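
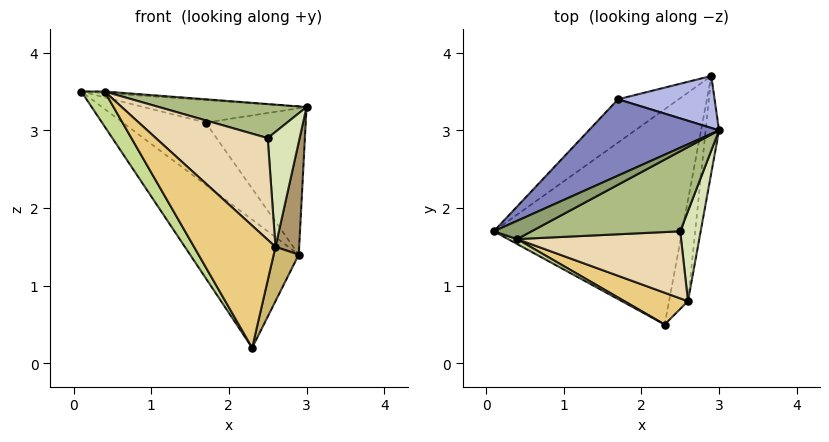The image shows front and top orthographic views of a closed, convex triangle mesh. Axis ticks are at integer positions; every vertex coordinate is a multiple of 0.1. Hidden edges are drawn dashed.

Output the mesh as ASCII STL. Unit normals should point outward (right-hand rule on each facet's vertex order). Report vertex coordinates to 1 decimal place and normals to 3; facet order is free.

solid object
 facet normal -0.711 0.360 -0.605
  outer loop
   vertex 2.9 3.7 1.4
   vertex 2.3 0.5 0.2
   vertex 0.1 1.7 3.5
  endloop
 endfacet
 facet normal -0.060 0.282 0.957
  outer loop
   vertex 1.7 3.4 3.1
   vertex 0.1 1.7 3.5
   vertex 3.0 3.0 3.3
  endloop
 endfacet
 facet normal -0.712 0.576 -0.401
  outer loop
   vertex 1.7 3.4 3.1
   vertex 2.9 3.7 1.4
   vertex 0.1 1.7 3.5
  endloop
 endfacet
 facet normal 0.232 0.917 0.326
  outer loop
   vertex 1.7 3.4 3.1
   vertex 3.0 3.0 3.3
   vertex 2.9 3.7 1.4
  endloop
 endfacet
 facet normal 0.029 0.088 0.996
  outer loop
   vertex 0.4 1.6 3.5
   vertex 3.0 3.0 3.3
   vertex 0.1 1.7 3.5
  endloop
 endfacet
 facet normal 0.271 -0.377 0.886
  outer loop
   vertex 0.4 1.6 3.5
   vertex 2.5 1.7 2.9
   vertex 3.0 3.0 3.3
  endloop
 endfacet
 facet normal -0.313 -0.940 0.133
  outer loop
   vertex 0.4 1.6 3.5
   vertex 0.1 1.7 3.5
   vertex 2.3 0.5 0.2
  endloop
 endfacet
 facet normal 0.841 -0.426 0.334
  outer loop
   vertex 2.6 0.8 1.5
   vertex 3.0 3.0 3.3
   vertex 2.5 1.7 2.9
  endloop
 endfacet
 facet normal 0.990 -0.106 -0.091
  outer loop
   vertex 2.6 0.8 1.5
   vertex 2.9 3.7 1.4
   vertex 3.0 3.0 3.3
  endloop
 endfacet
 facet normal 0.974 -0.108 -0.200
  outer loop
   vertex 2.6 0.8 1.5
   vertex 2.3 0.5 0.2
   vertex 2.9 3.7 1.4
  endloop
 endfacet
 facet normal -0.122 -0.961 0.250
  outer loop
   vertex 2.6 0.8 1.5
   vertex 0.4 1.6 3.5
   vertex 2.3 0.5 0.2
  endloop
 endfacet
 facet normal 0.193 -0.819 0.540
  outer loop
   vertex 2.6 0.8 1.5
   vertex 2.5 1.7 2.9
   vertex 0.4 1.6 3.5
  endloop
 endfacet
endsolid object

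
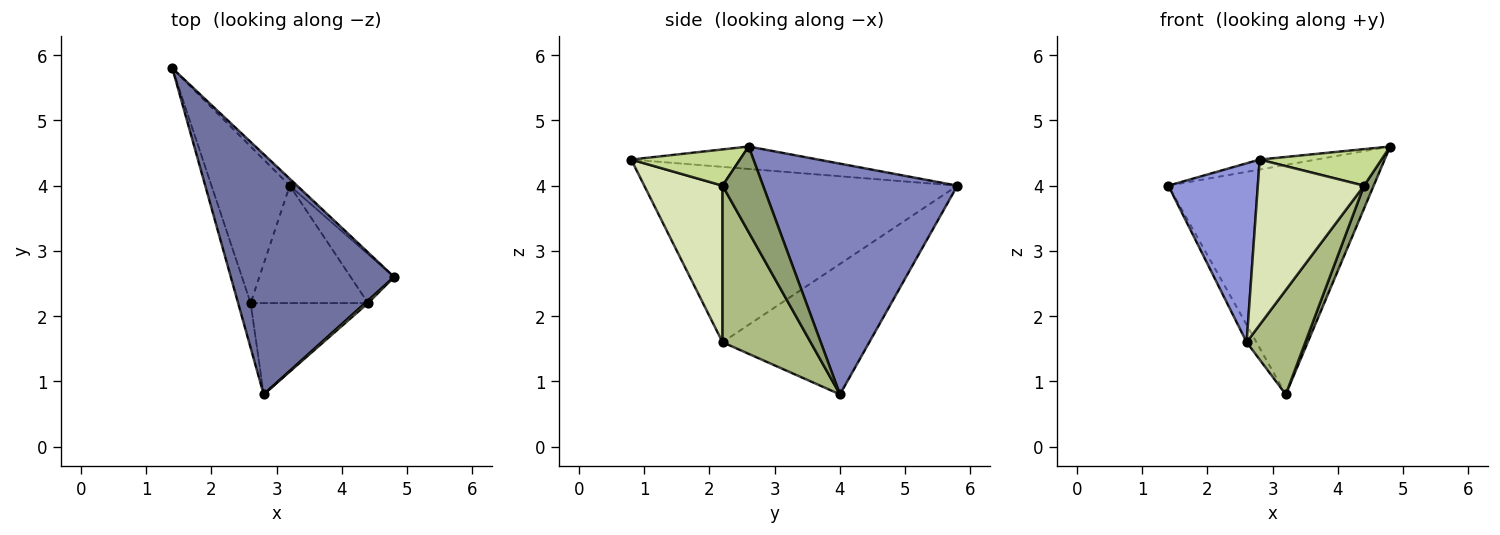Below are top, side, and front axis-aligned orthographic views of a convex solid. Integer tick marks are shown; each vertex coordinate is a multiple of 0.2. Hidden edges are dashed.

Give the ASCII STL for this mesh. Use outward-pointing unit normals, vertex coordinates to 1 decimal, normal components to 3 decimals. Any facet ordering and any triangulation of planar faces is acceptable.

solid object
 facet normal -0.136 0.041 0.990
  outer loop
   vertex 2.8 0.8 4.4
   vertex 4.8 2.6 4.6
   vertex 1.4 5.8 4.0
  endloop
 endfacet
 facet normal 0.687 0.726 -0.022
  outer loop
   vertex 3.2 4.0 0.8
   vertex 1.4 5.8 4.0
   vertex 4.8 2.6 4.6
  endloop
 endfacet
 facet normal -0.959 -0.274 -0.069
  outer loop
   vertex 2.6 2.2 1.6
   vertex 2.8 0.8 4.4
   vertex 1.4 5.8 4.0
  endloop
 endfacet
 facet normal -0.856 0.057 -0.514
  outer loop
   vertex 2.6 2.2 1.6
   vertex 1.4 5.8 4.0
   vertex 3.2 4.0 0.8
  endloop
 endfacet
 facet normal 0.872 -0.207 -0.443
  outer loop
   vertex 4.4 2.2 4.0
   vertex 3.2 4.0 0.8
   vertex 4.8 2.6 4.6
  endloop
 endfacet
 facet normal 0.706 -0.471 -0.529
  outer loop
   vertex 4.4 2.2 4.0
   vertex 2.6 2.2 1.6
   vertex 3.2 4.0 0.8
  endloop
 endfacet
 facet normal 0.665 -0.745 0.053
  outer loop
   vertex 4.4 2.2 4.0
   vertex 4.8 2.6 4.6
   vertex 2.8 0.8 4.4
  endloop
 endfacet
 facet normal 0.542 -0.736 -0.406
  outer loop
   vertex 4.4 2.2 4.0
   vertex 2.8 0.8 4.4
   vertex 2.6 2.2 1.6
  endloop
 endfacet
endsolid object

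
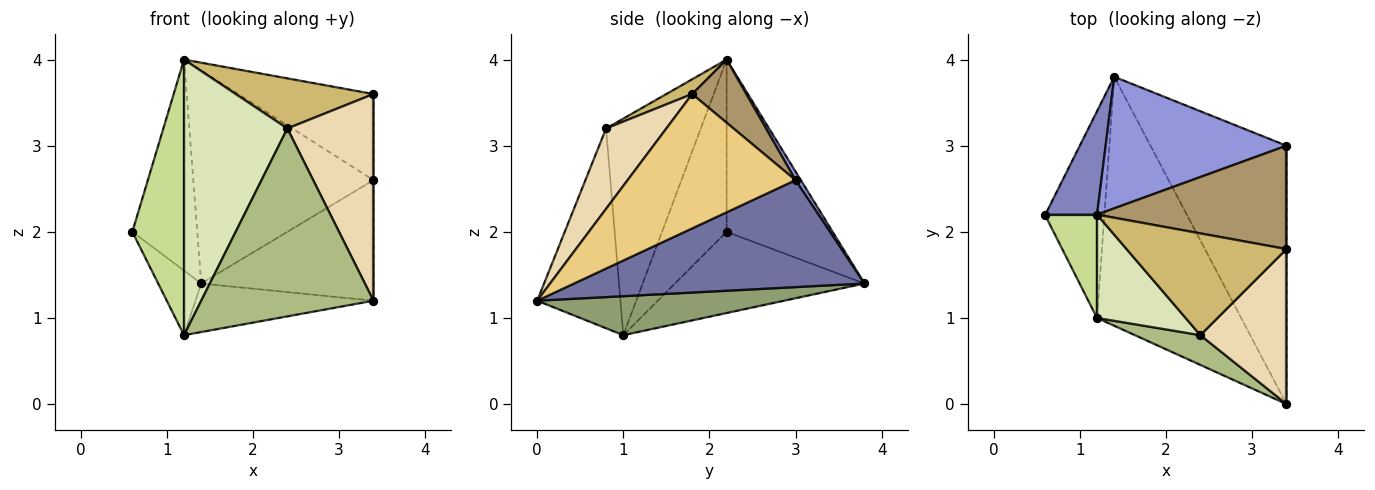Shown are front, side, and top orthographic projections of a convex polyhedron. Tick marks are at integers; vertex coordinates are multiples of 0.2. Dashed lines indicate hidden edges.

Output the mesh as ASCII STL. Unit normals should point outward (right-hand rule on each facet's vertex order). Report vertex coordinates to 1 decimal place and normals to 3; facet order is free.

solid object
 facet normal 0.580 0.344 -0.738
  outer loop
   vertex 1.4 3.8 1.4
   vertex 3.4 3.0 2.6
   vertex 3.4 0.0 1.2
  endloop
 endfacet
 facet normal -0.826 0.506 0.248
  outer loop
   vertex 1.4 3.8 1.4
   vertex 0.6 2.2 2.0
   vertex 1.2 2.2 4.0
  endloop
 endfacet
 facet normal 0.025 0.851 0.525
  outer loop
   vertex 1.4 3.8 1.4
   vertex 1.2 2.2 4.0
   vertex 3.4 3.0 2.6
  endloop
 endfacet
 facet normal -0.795 0.181 -0.578
  outer loop
   vertex 1.2 1.0 0.8
   vertex 0.6 2.2 2.0
   vertex 1.4 3.8 1.4
  endloop
 endfacet
 facet normal 0.257 0.185 -0.949
  outer loop
   vertex 1.2 1.0 0.8
   vertex 1.4 3.8 1.4
   vertex 3.4 0.0 1.2
  endloop
 endfacet
 facet normal -0.431 -0.891 0.141
  outer loop
   vertex 1.2 1.0 0.8
   vertex 3.4 0.0 1.2
   vertex 2.4 0.8 3.2
  endloop
 endfacet
 facet normal -0.760 -0.608 0.228
  outer loop
   vertex 1.2 1.0 0.8
   vertex 1.2 2.2 4.0
   vertex 0.6 2.2 2.0
  endloop
 endfacet
 facet normal -0.651 -0.711 0.266
  outer loop
   vertex 1.2 1.0 0.8
   vertex 2.4 0.8 3.2
   vertex 1.2 2.2 4.0
  endloop
 endfacet
 facet normal 0.248 0.620 0.744
  outer loop
   vertex 3.4 1.8 3.6
   vertex 3.4 3.0 2.6
   vertex 1.2 2.2 4.0
  endloop
 endfacet
 facet normal 0.083 -0.440 0.894
  outer loop
   vertex 3.4 1.8 3.6
   vertex 1.2 2.2 4.0
   vertex 2.4 0.8 3.2
  endloop
 endfacet
 facet normal 1.000 0.000 0.000
  outer loop
   vertex 3.4 1.8 3.6
   vertex 3.4 0.0 1.2
   vertex 3.4 3.0 2.6
  endloop
 endfacet
 facet normal 0.489 -0.698 0.524
  outer loop
   vertex 3.4 1.8 3.6
   vertex 2.4 0.8 3.2
   vertex 3.4 0.0 1.2
  endloop
 endfacet
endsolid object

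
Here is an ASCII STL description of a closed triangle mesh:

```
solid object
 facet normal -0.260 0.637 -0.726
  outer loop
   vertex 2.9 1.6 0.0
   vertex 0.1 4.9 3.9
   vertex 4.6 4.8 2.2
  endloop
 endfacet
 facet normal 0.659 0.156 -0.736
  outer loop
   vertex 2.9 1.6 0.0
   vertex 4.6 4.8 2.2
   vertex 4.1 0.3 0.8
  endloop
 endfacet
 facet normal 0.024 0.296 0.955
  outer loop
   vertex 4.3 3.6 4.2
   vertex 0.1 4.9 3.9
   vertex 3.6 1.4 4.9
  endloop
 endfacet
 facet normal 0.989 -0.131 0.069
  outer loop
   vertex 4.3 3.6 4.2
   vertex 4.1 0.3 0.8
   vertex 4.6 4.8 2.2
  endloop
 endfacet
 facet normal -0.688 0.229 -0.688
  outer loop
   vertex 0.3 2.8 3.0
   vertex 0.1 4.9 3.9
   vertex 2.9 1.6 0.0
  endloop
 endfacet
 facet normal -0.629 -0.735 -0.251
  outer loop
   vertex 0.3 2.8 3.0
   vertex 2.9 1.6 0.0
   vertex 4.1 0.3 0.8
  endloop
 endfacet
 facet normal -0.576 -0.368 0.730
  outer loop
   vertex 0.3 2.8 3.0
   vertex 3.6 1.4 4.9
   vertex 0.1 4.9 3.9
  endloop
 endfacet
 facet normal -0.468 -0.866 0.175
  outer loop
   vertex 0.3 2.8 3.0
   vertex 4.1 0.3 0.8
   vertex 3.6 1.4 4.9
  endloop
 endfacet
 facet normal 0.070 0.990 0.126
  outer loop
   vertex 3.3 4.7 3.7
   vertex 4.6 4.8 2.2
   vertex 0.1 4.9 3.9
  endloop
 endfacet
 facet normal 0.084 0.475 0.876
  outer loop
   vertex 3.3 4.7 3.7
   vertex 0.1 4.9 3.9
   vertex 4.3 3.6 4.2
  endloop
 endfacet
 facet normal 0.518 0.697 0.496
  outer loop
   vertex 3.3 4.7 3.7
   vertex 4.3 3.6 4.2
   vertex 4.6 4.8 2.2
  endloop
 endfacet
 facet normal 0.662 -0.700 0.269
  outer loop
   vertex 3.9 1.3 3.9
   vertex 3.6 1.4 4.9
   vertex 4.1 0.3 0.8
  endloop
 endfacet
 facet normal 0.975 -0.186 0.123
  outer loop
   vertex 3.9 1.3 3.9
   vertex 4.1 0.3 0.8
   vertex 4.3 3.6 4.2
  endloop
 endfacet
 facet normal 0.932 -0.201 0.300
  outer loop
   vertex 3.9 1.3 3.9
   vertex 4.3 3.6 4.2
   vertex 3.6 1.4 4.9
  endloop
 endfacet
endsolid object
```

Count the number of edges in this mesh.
21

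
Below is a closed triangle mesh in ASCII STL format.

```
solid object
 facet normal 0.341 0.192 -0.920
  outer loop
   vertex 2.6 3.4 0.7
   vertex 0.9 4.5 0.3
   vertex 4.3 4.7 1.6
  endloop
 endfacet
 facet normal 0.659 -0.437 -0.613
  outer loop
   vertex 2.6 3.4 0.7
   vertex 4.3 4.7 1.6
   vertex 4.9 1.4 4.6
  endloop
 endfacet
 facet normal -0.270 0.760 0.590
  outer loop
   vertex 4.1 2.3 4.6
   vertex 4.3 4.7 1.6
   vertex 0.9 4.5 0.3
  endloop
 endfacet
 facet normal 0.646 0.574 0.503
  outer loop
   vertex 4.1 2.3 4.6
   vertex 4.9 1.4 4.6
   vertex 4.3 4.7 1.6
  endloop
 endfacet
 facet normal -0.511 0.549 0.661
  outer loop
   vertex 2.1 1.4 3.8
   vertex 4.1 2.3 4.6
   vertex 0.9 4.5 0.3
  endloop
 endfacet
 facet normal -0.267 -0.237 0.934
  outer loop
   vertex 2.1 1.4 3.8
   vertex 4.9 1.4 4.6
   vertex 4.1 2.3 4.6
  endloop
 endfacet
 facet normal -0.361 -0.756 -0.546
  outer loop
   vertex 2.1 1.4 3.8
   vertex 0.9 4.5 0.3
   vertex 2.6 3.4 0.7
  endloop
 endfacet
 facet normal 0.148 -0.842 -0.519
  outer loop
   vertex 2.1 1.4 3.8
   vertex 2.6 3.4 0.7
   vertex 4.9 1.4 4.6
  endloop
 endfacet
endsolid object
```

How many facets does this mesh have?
8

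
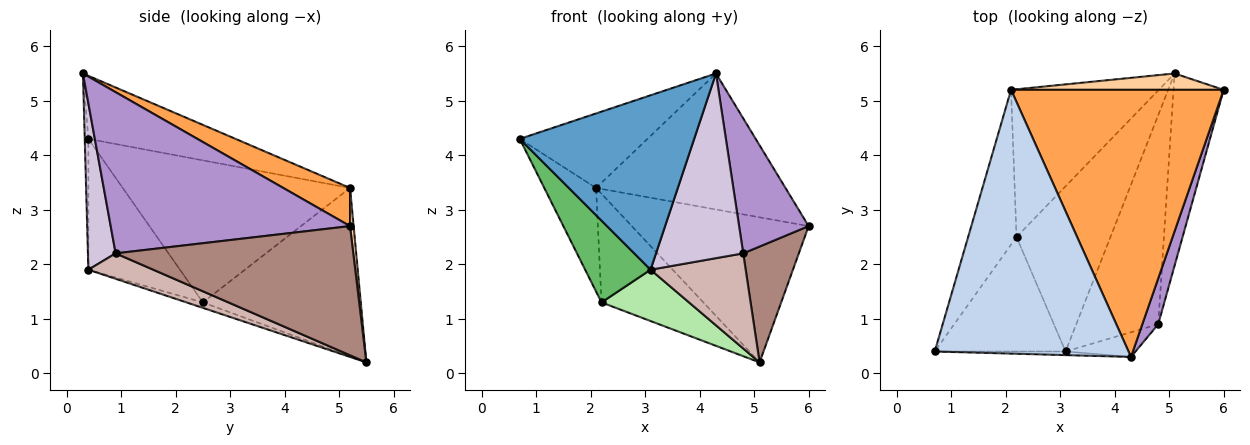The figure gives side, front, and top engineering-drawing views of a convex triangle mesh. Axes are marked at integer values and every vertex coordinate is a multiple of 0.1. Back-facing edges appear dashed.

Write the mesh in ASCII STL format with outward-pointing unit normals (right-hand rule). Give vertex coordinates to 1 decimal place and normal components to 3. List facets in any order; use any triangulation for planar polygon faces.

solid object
 facet normal -0.021 -1.000 -0.021
  outer loop
   vertex 3.1 0.4 1.9
   vertex 4.3 0.3 5.5
   vertex 0.7 0.4 4.3
  endloop
 endfacet
 facet normal -0.299 0.259 0.918
  outer loop
   vertex 2.1 5.2 3.4
   vertex 0.7 0.4 4.3
   vertex 4.3 0.3 5.5
  endloop
 endfacet
 facet normal 0.158 0.448 0.880
  outer loop
   vertex 2.1 5.2 3.4
   vertex 4.3 0.3 5.5
   vertex 6.0 5.2 2.7
  endloop
 endfacet
 facet normal 0.020 0.994 0.112
  outer loop
   vertex 2.1 5.2 3.4
   vertex 6.0 5.2 2.7
   vertex 5.1 5.5 0.2
  endloop
 endfacet
 facet normal -0.631 -0.451 -0.631
  outer loop
   vertex 2.2 2.5 1.3
   vertex 3.1 0.4 1.9
   vertex 0.7 0.4 4.3
  endloop
 endfacet
 facet normal -0.055 -0.296 -0.954
  outer loop
   vertex 2.2 2.5 1.3
   vertex 5.1 5.5 0.2
   vertex 3.1 0.4 1.9
  endloop
 endfacet
 facet normal -0.925 0.211 -0.315
  outer loop
   vertex 2.2 2.5 1.3
   vertex 0.7 0.4 4.3
   vertex 2.1 5.2 3.4
  endloop
 endfacet
 facet normal -0.676 0.436 -0.593
  outer loop
   vertex 2.2 2.5 1.3
   vertex 2.1 5.2 3.4
   vertex 5.1 5.5 0.2
  endloop
 endfacet
 facet normal 0.956 -0.278 0.094
  outer loop
   vertex 4.8 0.9 2.2
   vertex 6.0 5.2 2.7
   vertex 4.3 0.3 5.5
  endloop
 endfacet
 facet normal 0.300 -0.945 -0.126
  outer loop
   vertex 4.8 0.9 2.2
   vertex 4.3 0.3 5.5
   vertex 3.1 0.4 1.9
  endloop
 endfacet
 facet normal 0.911 -0.213 -0.353
  outer loop
   vertex 4.8 0.9 2.2
   vertex 5.1 5.5 0.2
   vertex 6.0 5.2 2.7
  endloop
 endfacet
 facet normal 0.272 -0.399 -0.876
  outer loop
   vertex 4.8 0.9 2.2
   vertex 3.1 0.4 1.9
   vertex 5.1 5.5 0.2
  endloop
 endfacet
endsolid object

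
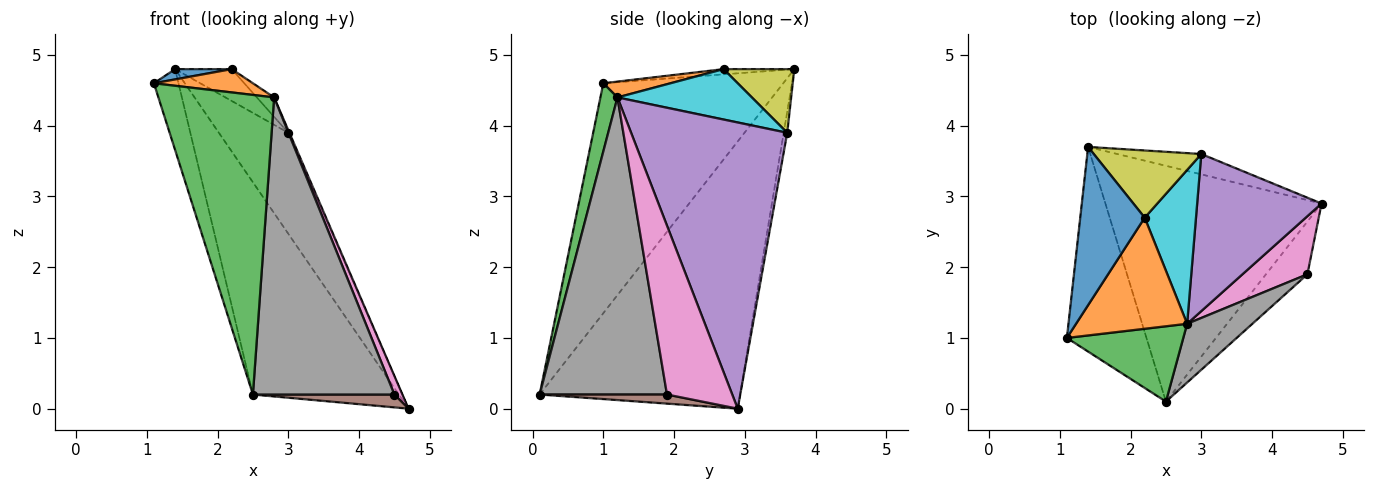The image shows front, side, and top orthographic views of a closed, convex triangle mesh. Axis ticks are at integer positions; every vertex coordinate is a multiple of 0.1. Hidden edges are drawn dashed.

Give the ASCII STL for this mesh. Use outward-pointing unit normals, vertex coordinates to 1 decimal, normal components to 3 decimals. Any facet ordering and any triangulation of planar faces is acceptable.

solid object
 facet normal -0.937 0.128 -0.324
  outer loop
   vertex 2.5 0.1 0.2
   vertex 1.1 1.0 4.6
   vertex 1.4 3.7 4.8
  endloop
 endfacet
 facet normal -0.677 0.493 -0.547
  outer loop
   vertex 2.5 0.1 0.2
   vertex 1.4 3.7 4.8
   vertex 4.7 2.9 0.0
  endloop
 endfacet
 facet normal 0.141 -0.960 0.241
  outer loop
   vertex 2.8 1.2 4.4
   vertex 1.1 1.0 4.6
   vertex 2.5 0.1 0.2
  endloop
 endfacet
 facet normal -0.050 0.979 -0.197
  outer loop
   vertex 3.0 3.6 3.9
   vertex 4.7 2.9 0.0
   vertex 1.4 3.7 4.8
  endloop
 endfacet
 facet normal 0.917 0.007 0.399
  outer loop
   vertex 3.0 3.6 3.9
   vertex 2.8 1.2 4.4
   vertex 4.7 2.9 0.0
  endloop
 endfacet
 facet normal 0.209 -0.232 -0.950
  outer loop
   vertex 4.5 1.9 0.2
   vertex 2.5 0.1 0.2
   vertex 4.7 2.9 0.0
  endloop
 endfacet
 facet normal 0.927 -0.114 0.356
  outer loop
   vertex 4.5 1.9 0.2
   vertex 4.7 2.9 0.0
   vertex 2.8 1.2 4.4
  endloop
 endfacet
 facet normal 0.662 -0.735 0.145
  outer loop
   vertex 4.5 1.9 0.2
   vertex 2.8 1.2 4.4
   vertex 2.5 0.1 0.2
  endloop
 endfacet
 facet normal 0.472 0.377 0.797
  outer loop
   vertex 2.2 2.7 4.8
   vertex 3.0 3.6 3.9
   vertex 1.4 3.7 4.8
  endloop
 endfacet
 facet normal 0.698 0.090 0.710
  outer loop
   vertex 2.2 2.7 4.8
   vertex 2.8 1.2 4.4
   vertex 3.0 3.6 3.9
  endloop
 endfacet
 facet normal -0.081 -0.065 0.995
  outer loop
   vertex 2.2 2.7 4.8
   vertex 1.4 3.7 4.8
   vertex 1.1 1.0 4.6
  endloop
 endfacet
 facet normal 0.138 -0.203 0.969
  outer loop
   vertex 2.2 2.7 4.8
   vertex 1.1 1.0 4.6
   vertex 2.8 1.2 4.4
  endloop
 endfacet
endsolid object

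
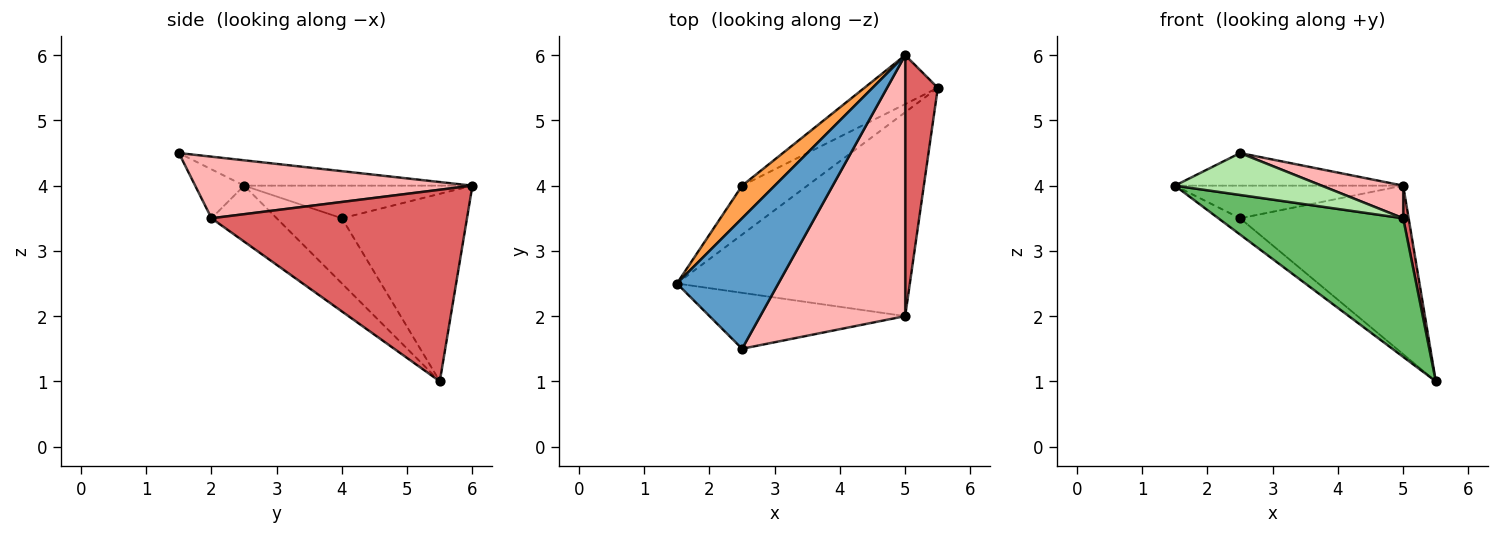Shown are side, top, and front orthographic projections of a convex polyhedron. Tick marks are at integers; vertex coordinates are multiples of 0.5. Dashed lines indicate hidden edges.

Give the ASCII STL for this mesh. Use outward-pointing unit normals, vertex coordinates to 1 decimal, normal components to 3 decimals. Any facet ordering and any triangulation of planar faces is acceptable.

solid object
 facet normal -0.236 0.236 0.943
  outer loop
   vertex 5.0 6.0 4.0
   vertex 1.5 2.5 4.0
   vertex 2.5 1.5 4.5
  endloop
 endfacet
 facet normal -0.688 0.229 -0.688
  outer loop
   vertex 2.5 4.0 3.5
   vertex 5.5 5.5 1.0
   vertex 1.5 2.5 4.0
  endloop
 endfacet
 facet normal -0.577 0.577 0.577
  outer loop
   vertex 2.5 4.0 3.5
   vertex 1.5 2.5 4.0
   vertex 5.0 6.0 4.0
  endloop
 endfacet
 facet normal -0.580 0.782 -0.227
  outer loop
   vertex 2.5 4.0 3.5
   vertex 5.0 6.0 4.0
   vertex 5.5 5.5 1.0
  endloop
 endfacet
 facet normal -0.195 -0.552 -0.811
  outer loop
   vertex 5.0 2.0 3.5
   vertex 1.5 2.5 4.0
   vertex 5.5 5.5 1.0
  endloop
 endfacet
 facet normal -0.196 -0.588 -0.784
  outer loop
   vertex 5.0 2.0 3.5
   vertex 2.5 1.5 4.5
   vertex 1.5 2.5 4.0
  endloop
 endfacet
 facet normal 0.986 -0.021 0.168
  outer loop
   vertex 5.0 2.0 3.5
   vertex 5.5 5.5 1.0
   vertex 5.0 6.0 4.0
  endloop
 endfacet
 facet normal 0.389 -0.114 0.914
  outer loop
   vertex 5.0 2.0 3.5
   vertex 5.0 6.0 4.0
   vertex 2.5 1.5 4.5
  endloop
 endfacet
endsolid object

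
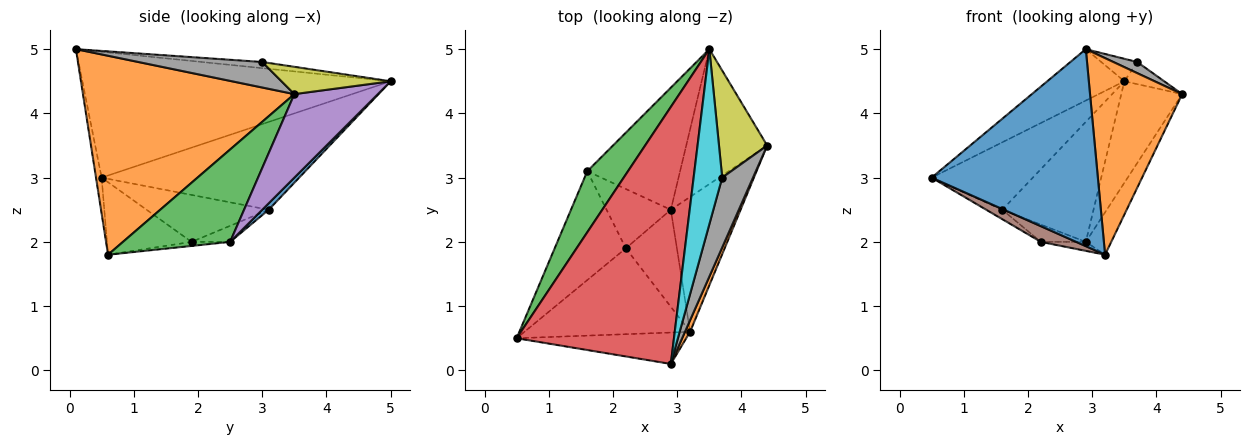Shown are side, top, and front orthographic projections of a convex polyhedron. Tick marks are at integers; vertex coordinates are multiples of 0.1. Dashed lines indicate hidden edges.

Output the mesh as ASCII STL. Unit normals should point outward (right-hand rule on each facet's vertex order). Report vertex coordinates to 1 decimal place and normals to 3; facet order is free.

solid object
 facet normal -0.033 -0.987 -0.157
  outer loop
   vertex 3.2 0.6 1.8
   vertex 2.9 0.1 5.0
   vertex 0.5 0.5 3.0
  endloop
 endfacet
 facet normal 0.916 -0.399 0.023
  outer loop
   vertex 3.2 0.6 1.8
   vertex 4.4 3.5 4.3
   vertex 2.9 0.1 5.0
  endloop
 endfacet
 facet normal 0.784 0.186 -0.592
  outer loop
   vertex 2.9 2.5 2.0
   vertex 4.4 3.5 4.3
   vertex 3.2 0.6 1.8
  endloop
 endfacet
 facet normal -0.617 0.154 0.772
  outer loop
   vertex 3.5 5.0 4.5
   vertex 0.5 0.5 3.0
   vertex 2.9 0.1 5.0
  endloop
 endfacet
 facet normal 0.636 0.464 -0.617
  outer loop
   vertex 3.5 5.0 4.5
   vertex 4.4 3.5 4.3
   vertex 2.9 2.5 2.0
  endloop
 endfacet
 facet normal -0.395 -0.165 -0.904
  outer loop
   vertex 2.2 1.9 2.0
   vertex 3.2 0.6 1.8
   vertex 0.5 0.5 3.0
  endloop
 endfacet
 facet normal -0.079 0.092 -0.993
  outer loop
   vertex 2.2 1.9 2.0
   vertex 2.9 2.5 2.0
   vertex 3.2 0.6 1.8
  endloop
 endfacet
 facet normal 0.633 -0.122 0.764
  outer loop
   vertex 3.7 3.0 4.8
   vertex 2.9 0.1 5.0
   vertex 4.4 3.5 4.3
  endloop
 endfacet
 facet normal 0.485 0.177 0.856
  outer loop
   vertex 3.7 3.0 4.8
   vertex 4.4 3.5 4.3
   vertex 3.5 5.0 4.5
  endloop
 endfacet
 facet normal -0.209 0.125 0.970
  outer loop
   vertex 3.7 3.0 4.8
   vertex 3.5 5.0 4.5
   vertex 2.9 0.1 5.0
  endloop
 endfacet
 facet normal 0.049 0.700 -0.712
  outer loop
   vertex 1.6 3.1 2.5
   vertex 3.5 5.0 4.5
   vertex 2.9 2.5 2.0
  endloop
 endfacet
 facet normal -0.233 0.272 -0.933
  outer loop
   vertex 1.6 3.1 2.5
   vertex 2.9 2.5 2.0
   vertex 2.2 1.9 2.0
  endloop
 endfacet
 facet normal -0.823 0.421 0.381
  outer loop
   vertex 1.6 3.1 2.5
   vertex 0.5 0.5 3.0
   vertex 3.5 5.0 4.5
  endloop
 endfacet
 facet normal -0.549 0.072 -0.833
  outer loop
   vertex 1.6 3.1 2.5
   vertex 2.2 1.9 2.0
   vertex 0.5 0.5 3.0
  endloop
 endfacet
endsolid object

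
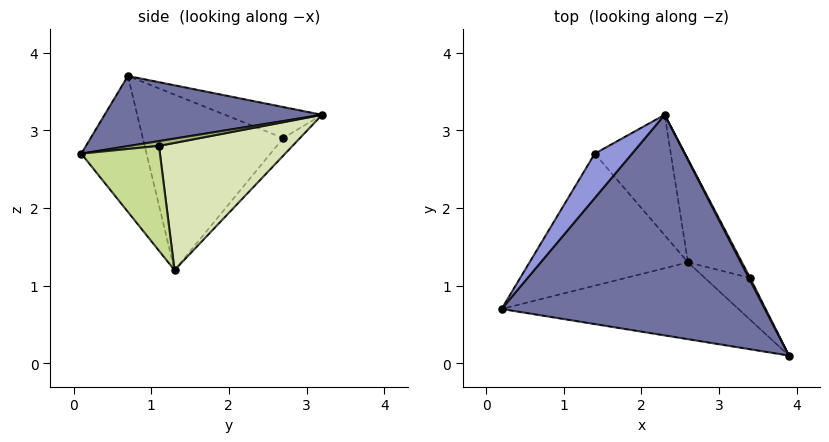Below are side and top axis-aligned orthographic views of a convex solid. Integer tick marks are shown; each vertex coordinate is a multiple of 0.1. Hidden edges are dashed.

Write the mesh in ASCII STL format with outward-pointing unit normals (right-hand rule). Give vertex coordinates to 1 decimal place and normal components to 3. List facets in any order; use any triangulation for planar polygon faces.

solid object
 facet normal 0.257 -0.023 0.966
  outer loop
   vertex 2.3 3.2 3.2
   vertex 0.2 0.7 3.7
   vertex 3.9 0.1 2.7
  endloop
 endfacet
 facet normal -0.261 -0.851 -0.455
  outer loop
   vertex 2.6 1.3 1.2
   vertex 3.9 0.1 2.7
   vertex 0.2 0.7 3.7
  endloop
 endfacet
 facet normal -0.527 0.569 0.632
  outer loop
   vertex 1.4 2.7 2.9
   vertex 0.2 0.7 3.7
   vertex 2.3 3.2 3.2
  endloop
 endfacet
 facet normal -0.731 0.175 -0.660
  outer loop
   vertex 1.4 2.7 2.9
   vertex 2.6 1.3 1.2
   vertex 0.2 0.7 3.7
  endloop
 endfacet
 facet normal -0.160 0.704 -0.692
  outer loop
   vertex 1.4 2.7 2.9
   vertex 2.3 3.2 3.2
   vertex 2.6 1.3 1.2
  endloop
 endfacet
 facet normal 0.879 0.416 0.231
  outer loop
   vertex 3.4 1.1 2.8
   vertex 2.3 3.2 3.2
   vertex 3.9 0.1 2.7
  endloop
 endfacet
 facet normal 0.821 0.446 -0.355
  outer loop
   vertex 3.4 1.1 2.8
   vertex 3.9 0.1 2.7
   vertex 2.6 1.3 1.2
  endloop
 endfacet
 facet normal 0.804 0.486 -0.341
  outer loop
   vertex 3.4 1.1 2.8
   vertex 2.6 1.3 1.2
   vertex 2.3 3.2 3.2
  endloop
 endfacet
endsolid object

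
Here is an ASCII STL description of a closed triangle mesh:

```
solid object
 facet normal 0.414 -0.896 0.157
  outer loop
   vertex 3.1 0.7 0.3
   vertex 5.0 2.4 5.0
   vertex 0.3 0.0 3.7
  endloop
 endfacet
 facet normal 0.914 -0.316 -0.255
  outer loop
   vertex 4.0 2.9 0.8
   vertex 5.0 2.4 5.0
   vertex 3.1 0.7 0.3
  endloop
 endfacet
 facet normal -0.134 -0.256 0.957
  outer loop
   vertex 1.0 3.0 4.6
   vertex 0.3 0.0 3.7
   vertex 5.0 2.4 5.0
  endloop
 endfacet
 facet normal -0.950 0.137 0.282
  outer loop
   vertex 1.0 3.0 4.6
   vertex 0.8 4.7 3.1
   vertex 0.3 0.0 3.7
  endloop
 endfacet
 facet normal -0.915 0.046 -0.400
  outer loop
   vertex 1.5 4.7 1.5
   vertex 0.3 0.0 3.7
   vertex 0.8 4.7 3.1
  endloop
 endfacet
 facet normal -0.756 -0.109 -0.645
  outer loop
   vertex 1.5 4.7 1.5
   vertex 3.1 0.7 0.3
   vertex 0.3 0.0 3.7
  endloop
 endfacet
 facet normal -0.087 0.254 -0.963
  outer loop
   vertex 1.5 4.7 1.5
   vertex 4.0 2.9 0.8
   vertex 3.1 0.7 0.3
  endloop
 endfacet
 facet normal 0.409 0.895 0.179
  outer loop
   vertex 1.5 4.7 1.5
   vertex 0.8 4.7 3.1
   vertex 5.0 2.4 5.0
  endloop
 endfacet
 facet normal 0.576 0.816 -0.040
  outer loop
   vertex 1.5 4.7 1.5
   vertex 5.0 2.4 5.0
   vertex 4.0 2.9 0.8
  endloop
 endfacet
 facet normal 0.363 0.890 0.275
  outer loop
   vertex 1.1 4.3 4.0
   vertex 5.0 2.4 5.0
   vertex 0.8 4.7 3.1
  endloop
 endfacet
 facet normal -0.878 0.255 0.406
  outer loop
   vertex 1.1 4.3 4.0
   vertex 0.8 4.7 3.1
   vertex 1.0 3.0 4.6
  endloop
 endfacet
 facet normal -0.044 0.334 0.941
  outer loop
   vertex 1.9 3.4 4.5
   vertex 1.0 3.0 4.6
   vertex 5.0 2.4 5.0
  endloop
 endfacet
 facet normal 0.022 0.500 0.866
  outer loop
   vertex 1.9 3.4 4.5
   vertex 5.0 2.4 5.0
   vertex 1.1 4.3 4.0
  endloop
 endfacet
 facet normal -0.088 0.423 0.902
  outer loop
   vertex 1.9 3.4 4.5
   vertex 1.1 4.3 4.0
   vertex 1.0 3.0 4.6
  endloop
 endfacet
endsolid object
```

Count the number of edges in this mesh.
21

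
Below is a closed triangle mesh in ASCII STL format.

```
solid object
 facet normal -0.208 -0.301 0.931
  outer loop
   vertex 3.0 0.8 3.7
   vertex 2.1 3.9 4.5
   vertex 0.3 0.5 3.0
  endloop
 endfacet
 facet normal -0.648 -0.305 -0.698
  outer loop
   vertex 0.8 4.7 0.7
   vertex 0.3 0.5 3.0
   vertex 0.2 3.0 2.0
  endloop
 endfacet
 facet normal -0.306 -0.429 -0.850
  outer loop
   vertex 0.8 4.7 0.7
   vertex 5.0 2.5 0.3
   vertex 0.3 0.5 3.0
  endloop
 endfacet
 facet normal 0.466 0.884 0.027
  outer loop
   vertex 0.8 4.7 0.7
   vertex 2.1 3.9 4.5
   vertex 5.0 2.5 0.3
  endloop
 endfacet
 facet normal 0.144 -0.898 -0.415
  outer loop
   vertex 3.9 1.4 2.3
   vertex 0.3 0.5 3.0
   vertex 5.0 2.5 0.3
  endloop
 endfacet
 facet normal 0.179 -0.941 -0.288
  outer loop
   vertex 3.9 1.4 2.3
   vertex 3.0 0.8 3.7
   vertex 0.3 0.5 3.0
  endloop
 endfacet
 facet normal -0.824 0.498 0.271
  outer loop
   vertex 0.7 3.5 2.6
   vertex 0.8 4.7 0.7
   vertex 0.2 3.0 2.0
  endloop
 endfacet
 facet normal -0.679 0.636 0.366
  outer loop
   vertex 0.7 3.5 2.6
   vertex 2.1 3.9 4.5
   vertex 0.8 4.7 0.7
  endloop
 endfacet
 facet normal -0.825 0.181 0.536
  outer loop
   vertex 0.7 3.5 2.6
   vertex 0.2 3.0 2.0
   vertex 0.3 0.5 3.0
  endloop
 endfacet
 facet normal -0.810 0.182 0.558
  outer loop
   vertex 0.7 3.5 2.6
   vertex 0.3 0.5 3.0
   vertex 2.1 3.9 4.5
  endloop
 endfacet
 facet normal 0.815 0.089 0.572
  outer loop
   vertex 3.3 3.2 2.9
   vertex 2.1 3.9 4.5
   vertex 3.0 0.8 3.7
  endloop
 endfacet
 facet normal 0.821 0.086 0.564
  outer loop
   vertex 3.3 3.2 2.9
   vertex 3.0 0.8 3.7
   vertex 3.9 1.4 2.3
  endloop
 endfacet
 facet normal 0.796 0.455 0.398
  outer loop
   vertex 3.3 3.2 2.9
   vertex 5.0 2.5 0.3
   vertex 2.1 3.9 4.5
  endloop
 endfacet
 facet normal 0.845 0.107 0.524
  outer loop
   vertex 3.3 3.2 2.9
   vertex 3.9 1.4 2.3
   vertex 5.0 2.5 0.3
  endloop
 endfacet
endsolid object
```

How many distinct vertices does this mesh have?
9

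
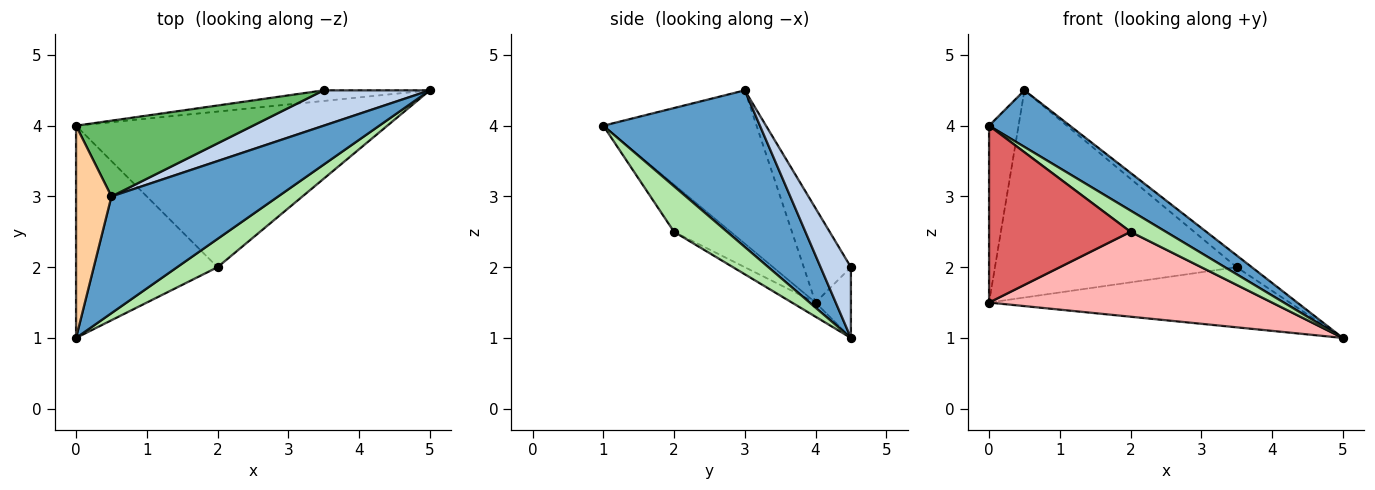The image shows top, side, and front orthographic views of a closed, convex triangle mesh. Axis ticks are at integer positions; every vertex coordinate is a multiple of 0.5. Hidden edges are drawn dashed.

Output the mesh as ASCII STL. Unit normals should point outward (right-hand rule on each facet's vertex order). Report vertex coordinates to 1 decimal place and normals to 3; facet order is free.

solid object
 facet normal 0.646 -0.333 0.687
  outer loop
   vertex 0.5 3.0 4.5
   vertex 0.0 1.0 4.0
   vertex 5.0 4.5 1.0
  endloop
 endfacet
 facet normal 0.535 0.267 0.802
  outer loop
   vertex 3.5 4.5 2.0
   vertex 0.5 3.0 4.5
   vertex 5.0 4.5 1.0
  endloop
 endfacet
 facet normal -0.115 0.978 -0.173
  outer loop
   vertex 0.0 4.0 1.5
   vertex 3.5 4.5 2.0
   vertex 5.0 4.5 1.0
  endloop
 endfacet
 facet normal -0.958 0.184 0.221
  outer loop
   vertex 0.0 4.0 1.5
   vertex 0.0 1.0 4.0
   vertex 0.5 3.0 4.5
  endloop
 endfacet
 facet normal -0.180 0.924 0.338
  outer loop
   vertex 0.0 4.0 1.5
   vertex 0.5 3.0 4.5
   vertex 3.5 4.5 2.0
  endloop
 endfacet
 facet normal 0.669 -0.446 0.595
  outer loop
   vertex 2.0 2.0 2.5
   vertex 5.0 4.5 1.0
   vertex 0.0 1.0 4.0
  endloop
 endfacet
 facet normal -0.248 -0.620 -0.744
  outer loop
   vertex 2.0 2.0 2.5
   vertex 0.0 1.0 4.0
   vertex 0.0 4.0 1.5
  endloop
 endfacet
 facet normal -0.040 -0.478 -0.877
  outer loop
   vertex 2.0 2.0 2.5
   vertex 0.0 4.0 1.5
   vertex 5.0 4.5 1.0
  endloop
 endfacet
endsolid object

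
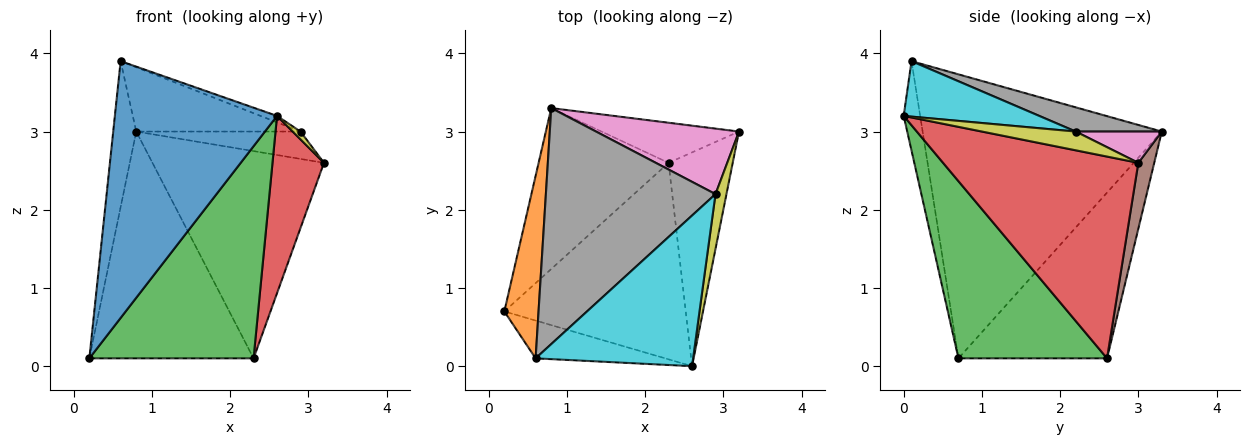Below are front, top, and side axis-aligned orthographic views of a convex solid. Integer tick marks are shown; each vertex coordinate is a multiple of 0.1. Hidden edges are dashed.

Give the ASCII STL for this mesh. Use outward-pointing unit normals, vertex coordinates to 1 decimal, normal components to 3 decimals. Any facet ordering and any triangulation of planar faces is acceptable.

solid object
 facet normal -0.100 -0.984 -0.145
  outer loop
   vertex 0.6 0.1 3.9
   vertex 0.2 0.7 0.1
   vertex 2.6 0.0 3.2
  endloop
 endfacet
 facet normal -0.988 0.095 0.119
  outer loop
   vertex 0.6 0.1 3.9
   vertex 0.8 3.3 3.0
   vertex 0.2 0.7 0.1
  endloop
 endfacet
 facet normal 0.553 -0.611 -0.566
  outer loop
   vertex 2.3 2.6 0.1
   vertex 2.6 0.0 3.2
   vertex 0.2 0.7 0.1
  endloop
 endfacet
 facet normal 0.924 -0.244 -0.294
  outer loop
   vertex 2.3 2.6 0.1
   vertex 3.2 3.0 2.6
   vertex 2.6 0.0 3.2
  endloop
 endfacet
 facet normal -0.594 0.656 -0.466
  outer loop
   vertex 2.3 2.6 0.1
   vertex 0.2 0.7 0.1
   vertex 0.8 3.3 3.0
  endloop
 endfacet
 facet normal 0.091 0.978 -0.189
  outer loop
   vertex 2.3 2.6 0.1
   vertex 0.8 3.3 3.0
   vertex 3.2 3.0 2.6
  endloop
 endfacet
 facet normal 0.198 0.378 0.904
  outer loop
   vertex 2.9 2.2 3.0
   vertex 3.2 3.0 2.6
   vertex 0.8 3.3 3.0
  endloop
 endfacet
 facet normal 0.136 0.260 0.956
  outer loop
   vertex 2.9 2.2 3.0
   vertex 0.8 3.3 3.0
   vertex 0.6 0.1 3.9
  endloop
 endfacet
 facet normal 0.862 -0.072 0.503
  outer loop
   vertex 2.9 2.2 3.0
   vertex 2.6 0.0 3.2
   vertex 3.2 3.0 2.6
  endloop
 endfacet
 facet normal 0.332 0.040 0.942
  outer loop
   vertex 2.9 2.2 3.0
   vertex 0.6 0.1 3.9
   vertex 2.6 0.0 3.2
  endloop
 endfacet
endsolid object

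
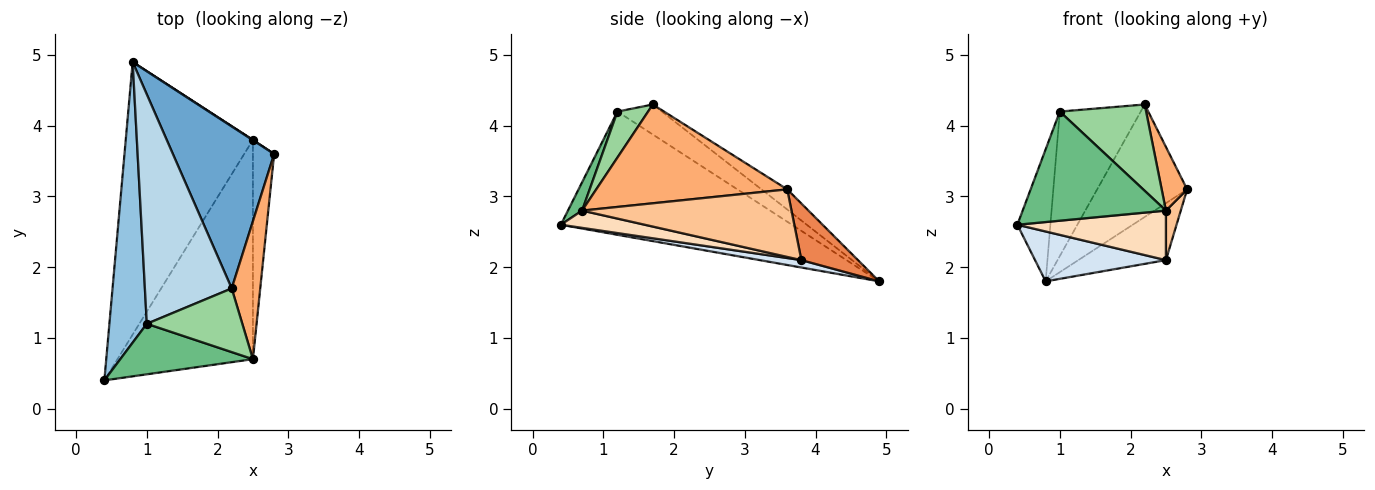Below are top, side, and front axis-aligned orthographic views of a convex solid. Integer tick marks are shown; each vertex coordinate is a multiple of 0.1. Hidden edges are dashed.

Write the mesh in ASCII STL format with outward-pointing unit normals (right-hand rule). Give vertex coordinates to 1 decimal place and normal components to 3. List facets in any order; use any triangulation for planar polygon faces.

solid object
 facet normal -0.161 0.563 0.811
  outer loop
   vertex 2.2 1.7 4.3
   vertex 2.8 3.6 3.1
   vertex 0.8 4.9 1.8
  endloop
 endfacet
 facet normal -0.948 0.135 0.288
  outer loop
   vertex 1.0 1.2 4.2
   vertex 0.8 4.9 1.8
   vertex 0.4 0.4 2.6
  endloop
 endfacet
 facet normal -0.281 0.512 0.812
  outer loop
   vertex 1.0 1.2 4.2
   vertex 2.2 1.7 4.3
   vertex 0.8 4.9 1.8
  endloop
 endfacet
 facet normal 0.057 -0.180 -0.982
  outer loop
   vertex 2.5 3.8 2.1
   vertex 0.4 0.4 2.6
   vertex 0.8 4.9 1.8
  endloop
 endfacet
 facet normal 0.543 0.840 0.005
  outer loop
   vertex 2.5 3.8 2.1
   vertex 0.8 4.9 1.8
   vertex 2.8 3.6 3.1
  endloop
 endfacet
 facet normal 0.953 -0.127 0.275
  outer loop
   vertex 2.5 0.7 2.8
   vertex 2.8 3.6 3.1
   vertex 2.2 1.7 4.3
  endloop
 endfacet
 facet normal 0.952 -0.068 -0.299
  outer loop
   vertex 2.5 0.7 2.8
   vertex 2.5 3.8 2.1
   vertex 2.8 3.6 3.1
  endloop
 endfacet
 facet normal 0.123 -0.219 -0.968
  outer loop
   vertex 2.5 0.7 2.8
   vertex 0.4 0.4 2.6
   vertex 2.5 3.8 2.1
  endloop
 endfacet
 facet normal 0.089 -0.904 0.418
  outer loop
   vertex 2.5 0.7 2.8
   vertex 1.0 1.2 4.2
   vertex 0.4 0.4 2.6
  endloop
 endfacet
 facet normal 0.275 -0.774 0.571
  outer loop
   vertex 2.5 0.7 2.8
   vertex 2.2 1.7 4.3
   vertex 1.0 1.2 4.2
  endloop
 endfacet
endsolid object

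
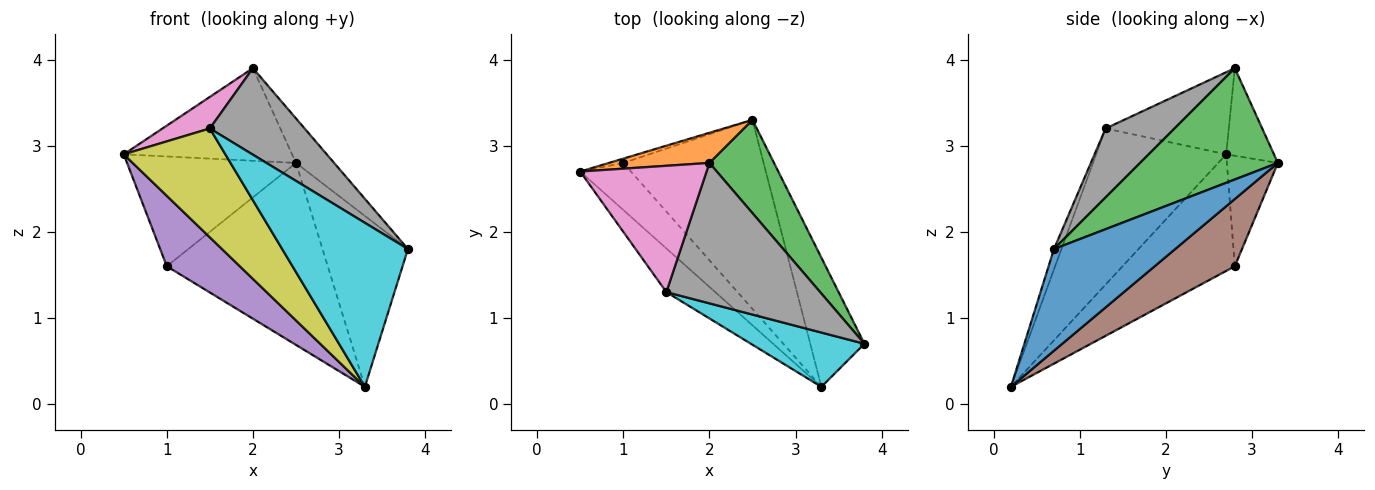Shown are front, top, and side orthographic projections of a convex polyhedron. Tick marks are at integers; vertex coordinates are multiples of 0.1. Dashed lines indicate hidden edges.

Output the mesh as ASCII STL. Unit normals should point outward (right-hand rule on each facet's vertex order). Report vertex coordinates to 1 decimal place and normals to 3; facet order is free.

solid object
 facet normal 0.749 0.528 -0.399
  outer loop
   vertex 3.3 0.2 0.2
   vertex 2.5 3.3 2.8
   vertex 3.8 0.7 1.8
  endloop
 endfacet
 facet normal -0.260 0.918 0.299
  outer loop
   vertex 2.0 2.8 3.9
   vertex 2.5 3.3 2.8
   vertex 0.5 2.7 2.9
  endloop
 endfacet
 facet normal 0.841 0.233 0.488
  outer loop
   vertex 2.0 2.8 3.9
   vertex 3.8 0.7 1.8
   vertex 2.5 3.3 2.8
  endloop
 endfacet
 facet normal -0.289 0.957 -0.038
  outer loop
   vertex 1.0 2.8 1.6
   vertex 0.5 2.7 2.9
   vertex 2.5 3.3 2.8
  endloop
 endfacet
 facet normal -0.788 -0.512 -0.342
  outer loop
   vertex 1.0 2.8 1.6
   vertex 3.3 0.2 0.2
   vertex 0.5 2.7 2.9
  endloop
 endfacet
 facet normal 0.326 0.655 -0.681
  outer loop
   vertex 1.0 2.8 1.6
   vertex 2.5 3.3 2.8
   vertex 3.3 0.2 0.2
  endloop
 endfacet
 facet normal -0.533 -0.205 0.821
  outer loop
   vertex 1.5 1.3 3.2
   vertex 2.0 2.8 3.9
   vertex 0.5 2.7 2.9
  endloop
 endfacet
 facet normal 0.356 -0.490 0.796
  outer loop
   vertex 1.5 1.3 3.2
   vertex 3.8 0.7 1.8
   vertex 2.0 2.8 3.9
  endloop
 endfacet
 facet normal -0.765 -0.598 -0.240
  outer loop
   vertex 1.5 1.3 3.2
   vertex 0.5 2.7 2.9
   vertex 3.3 0.2 0.2
  endloop
 endfacet
 facet normal -0.056 -0.948 0.314
  outer loop
   vertex 1.5 1.3 3.2
   vertex 3.3 0.2 0.2
   vertex 3.8 0.7 1.8
  endloop
 endfacet
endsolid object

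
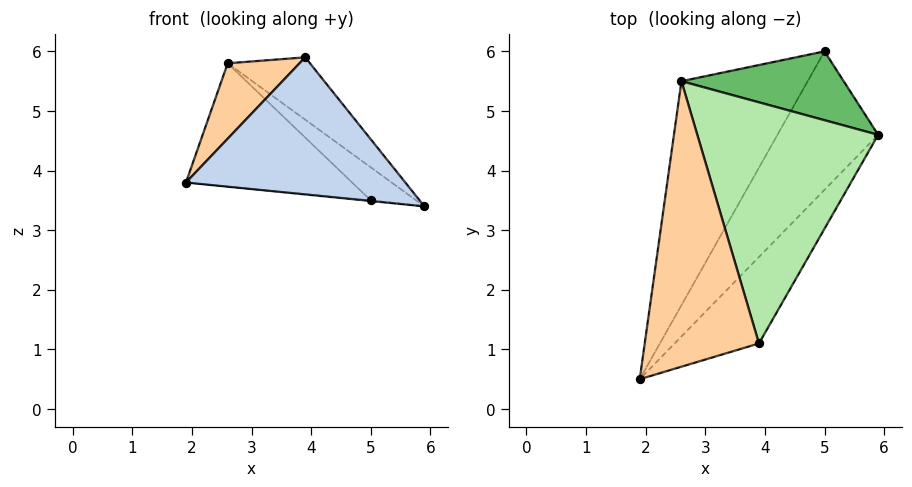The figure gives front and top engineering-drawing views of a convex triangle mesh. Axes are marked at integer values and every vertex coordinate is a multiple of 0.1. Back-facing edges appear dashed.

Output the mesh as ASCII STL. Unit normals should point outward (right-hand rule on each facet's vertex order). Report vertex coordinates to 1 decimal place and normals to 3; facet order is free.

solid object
 facet normal -0.104 0.004 -0.995
  outer loop
   vertex 5.0 6.0 3.5
   vertex 5.9 4.6 3.4
   vertex 1.9 0.5 3.8
  endloop
 endfacet
 facet normal 0.631 -0.656 -0.414
  outer loop
   vertex 3.9 1.1 5.9
   vertex 1.9 0.5 3.8
   vertex 5.9 4.6 3.4
  endloop
 endfacet
 facet normal -0.685 0.351 -0.638
  outer loop
   vertex 2.6 5.5 5.8
   vertex 5.0 6.0 3.5
   vertex 1.9 0.5 3.8
  endloop
 endfacet
 facet normal -0.684 -0.186 0.705
  outer loop
   vertex 2.6 5.5 5.8
   vertex 1.9 0.5 3.8
   vertex 3.9 1.1 5.9
  endloop
 endfacet
 facet normal 0.612 0.342 0.713
  outer loop
   vertex 2.6 5.5 5.8
   vertex 5.9 4.6 3.4
   vertex 5.0 6.0 3.5
  endloop
 endfacet
 facet normal 0.611 0.198 0.766
  outer loop
   vertex 2.6 5.5 5.8
   vertex 3.9 1.1 5.9
   vertex 5.9 4.6 3.4
  endloop
 endfacet
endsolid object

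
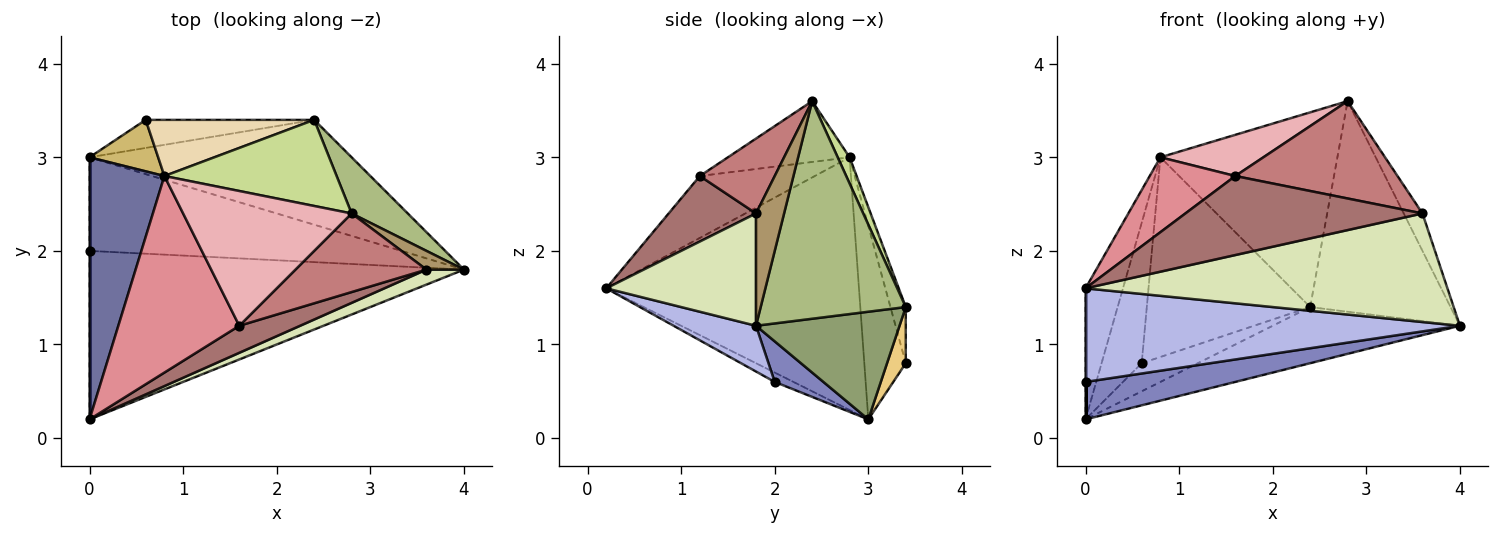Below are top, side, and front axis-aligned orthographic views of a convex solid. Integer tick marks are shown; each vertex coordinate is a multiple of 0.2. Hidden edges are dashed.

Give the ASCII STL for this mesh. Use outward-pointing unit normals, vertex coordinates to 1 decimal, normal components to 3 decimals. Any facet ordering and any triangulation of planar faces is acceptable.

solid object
 facet normal -0.949 0.141 0.281
  outer loop
   vertex 0.8 2.8 3.0
   vertex 0.0 3.0 0.2
   vertex 0.0 0.2 1.6
  endloop
 endfacet
 facet normal 0.120 -0.369 -0.922
  outer loop
   vertex 0.0 2.0 0.6
   vertex 0.0 3.0 0.2
   vertex 4.0 1.8 1.2
  endloop
 endfacet
 facet normal -1.000 0.000 0.000
  outer loop
   vertex 0.0 2.0 0.6
   vertex 0.0 0.2 1.6
   vertex 0.0 3.0 0.2
  endloop
 endfacet
 facet normal 0.106 -0.483 -0.869
  outer loop
   vertex 0.0 2.0 0.6
   vertex 4.0 1.8 1.2
   vertex 0.0 0.2 1.6
  endloop
 endfacet
 facet normal 0.340 0.444 -0.829
  outer loop
   vertex 2.4 3.4 1.4
   vertex 4.0 1.8 1.2
   vertex 0.0 3.0 0.2
  endloop
 endfacet
 facet normal 0.707 0.684 0.182
  outer loop
   vertex 2.4 3.4 1.4
   vertex 2.8 2.4 3.6
   vertex 4.0 1.8 1.2
  endloop
 endfacet
 facet normal 0.061 0.913 0.404
  outer loop
   vertex 2.4 3.4 1.4
   vertex 0.8 2.8 3.0
   vertex 2.8 2.4 3.6
  endloop
 endfacet
 facet normal 0.379 -0.917 0.126
  outer loop
   vertex 3.6 1.8 2.4
   vertex 0.0 0.2 1.6
   vertex 4.0 1.8 1.2
  endloop
 endfacet
 facet normal 0.802 0.535 0.267
  outer loop
   vertex 3.6 1.8 2.4
   vertex 4.0 1.8 1.2
   vertex 2.8 2.4 3.6
  endloop
 endfacet
 facet normal -0.696 0.674 0.247
  outer loop
   vertex 0.6 3.4 0.8
   vertex 0.0 3.0 0.2
   vertex 0.8 2.8 3.0
  endloop
 endfacet
 facet normal 0.229 0.688 -0.688
  outer loop
   vertex 0.6 3.4 0.8
   vertex 2.4 3.4 1.4
   vertex 0.0 3.0 0.2
  endloop
 endfacet
 facet normal -0.090 0.959 0.270
  outer loop
   vertex 0.6 3.4 0.8
   vertex 0.8 2.8 3.0
   vertex 2.4 3.4 1.4
  endloop
 endfacet
 facet normal 0.329 -0.893 0.306
  outer loop
   vertex 1.6 1.2 2.8
   vertex 0.0 0.2 1.6
   vertex 3.6 1.8 2.4
  endloop
 endfacet
 facet normal 0.338 -0.732 0.591
  outer loop
   vertex 1.6 1.2 2.8
   vertex 3.6 1.8 2.4
   vertex 2.8 2.4 3.6
  endloop
 endfacet
 facet normal -0.432 -0.321 0.843
  outer loop
   vertex 1.6 1.2 2.8
   vertex 0.8 2.8 3.0
   vertex 0.0 0.2 1.6
  endloop
 endfacet
 facet normal -0.326 -0.276 0.904
  outer loop
   vertex 1.6 1.2 2.8
   vertex 2.8 2.4 3.6
   vertex 0.8 2.8 3.0
  endloop
 endfacet
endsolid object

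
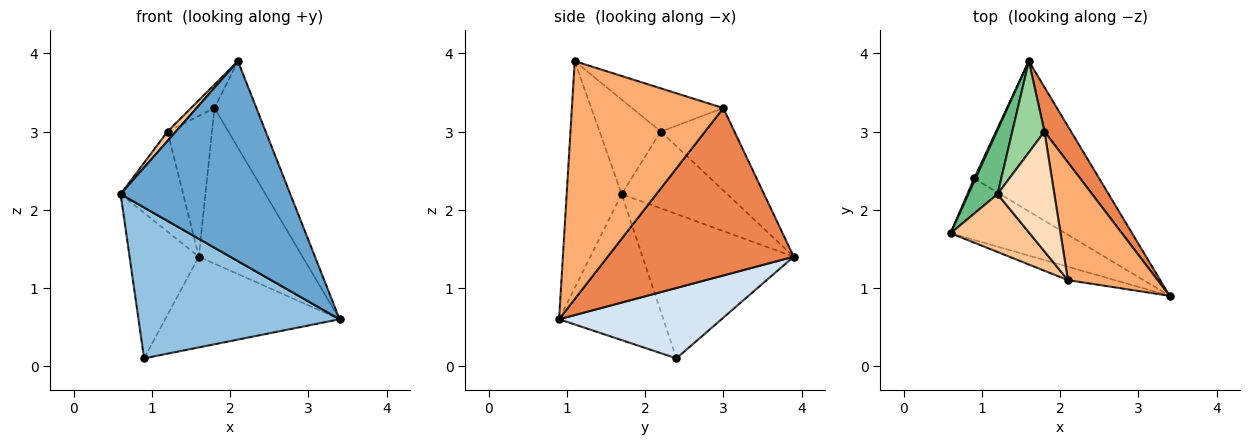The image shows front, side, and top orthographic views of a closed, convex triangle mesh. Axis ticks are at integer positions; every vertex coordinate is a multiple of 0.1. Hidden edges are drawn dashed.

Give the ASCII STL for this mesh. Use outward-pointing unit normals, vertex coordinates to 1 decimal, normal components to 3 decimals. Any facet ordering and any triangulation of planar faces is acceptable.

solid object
 facet normal -0.308 -0.949 -0.064
  outer loop
   vertex 2.1 1.1 3.9
   vertex 0.6 1.7 2.2
   vertex 3.4 0.9 0.6
  endloop
 endfacet
 facet normal -0.433 -0.835 -0.340
  outer loop
   vertex 0.9 2.4 0.1
   vertex 3.4 0.9 0.6
   vertex 0.6 1.7 2.2
  endloop
 endfacet
 facet normal -0.909 0.416 0.009
  outer loop
   vertex 0.9 2.4 0.1
   vertex 0.6 1.7 2.2
   vertex 1.6 3.9 1.4
  endloop
 endfacet
 facet normal 0.434 0.466 -0.771
  outer loop
   vertex 0.9 2.4 0.1
   vertex 1.6 3.9 1.4
   vertex 3.4 0.9 0.6
  endloop
 endfacet
 facet normal 0.865 0.482 0.137
  outer loop
   vertex 1.8 3.0 3.3
   vertex 3.4 0.9 0.6
   vertex 1.6 3.9 1.4
  endloop
 endfacet
 facet normal 0.906 0.251 0.342
  outer loop
   vertex 1.8 3.0 3.3
   vertex 2.1 1.1 3.9
   vertex 3.4 0.9 0.6
  endloop
 endfacet
 facet normal -0.764 -0.103 0.637
  outer loop
   vertex 1.2 2.2 3.0
   vertex 0.6 1.7 2.2
   vertex 2.1 1.1 3.9
  endloop
 endfacet
 facet normal -0.598 0.154 0.786
  outer loop
   vertex 1.2 2.2 3.0
   vertex 2.1 1.1 3.9
   vertex 1.8 3.0 3.3
  endloop
 endfacet
 facet normal -0.818 0.485 0.310
  outer loop
   vertex 1.2 2.2 3.0
   vertex 1.6 3.9 1.4
   vertex 0.6 1.7 2.2
  endloop
 endfacet
 facet normal -0.812 0.490 0.318
  outer loop
   vertex 1.2 2.2 3.0
   vertex 1.8 3.0 3.3
   vertex 1.6 3.9 1.4
  endloop
 endfacet
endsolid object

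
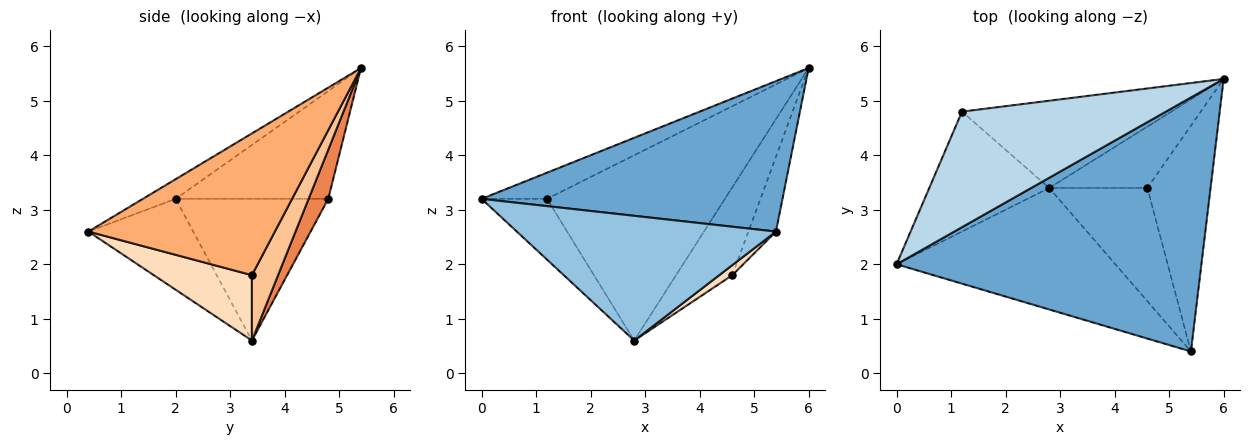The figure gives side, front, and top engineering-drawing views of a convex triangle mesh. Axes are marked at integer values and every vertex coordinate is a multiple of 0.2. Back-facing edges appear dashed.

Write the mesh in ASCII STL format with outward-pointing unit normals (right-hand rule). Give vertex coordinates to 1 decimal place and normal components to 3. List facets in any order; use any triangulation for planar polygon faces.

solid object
 facet normal -0.055 -0.509 0.859
  outer loop
   vertex 5.4 0.4 2.6
   vertex 6.0 5.4 5.6
   vertex 0.0 2.0 3.2
  endloop
 endfacet
 facet normal -0.278 -0.688 -0.670
  outer loop
   vertex 2.8 3.4 0.6
   vertex 5.4 0.4 2.6
   vertex 0.0 2.0 3.2
  endloop
 endfacet
 facet normal -0.458 0.196 0.867
  outer loop
   vertex 1.2 4.8 3.2
   vertex 0.0 2.0 3.2
   vertex 6.0 5.4 5.6
  endloop
 endfacet
 facet normal -0.726 0.311 -0.614
  outer loop
   vertex 1.2 4.8 3.2
   vertex 2.8 3.4 0.6
   vertex 0.0 2.0 3.2
  endloop
 endfacet
 facet normal 0.099 0.900 -0.424
  outer loop
   vertex 1.2 4.8 3.2
   vertex 6.0 5.4 5.6
   vertex 2.8 3.4 0.6
  endloop
 endfacet
 facet normal 0.905 0.134 -0.404
  outer loop
   vertex 4.6 3.4 1.8
   vertex 6.0 5.4 5.6
   vertex 5.4 0.4 2.6
  endloop
 endfacet
 facet normal 0.356 0.766 -0.535
  outer loop
   vertex 4.6 3.4 1.8
   vertex 2.8 3.4 0.6
   vertex 6.0 5.4 5.6
  endloop
 endfacet
 facet normal 0.553 -0.074 -0.830
  outer loop
   vertex 4.6 3.4 1.8
   vertex 5.4 0.4 2.6
   vertex 2.8 3.4 0.6
  endloop
 endfacet
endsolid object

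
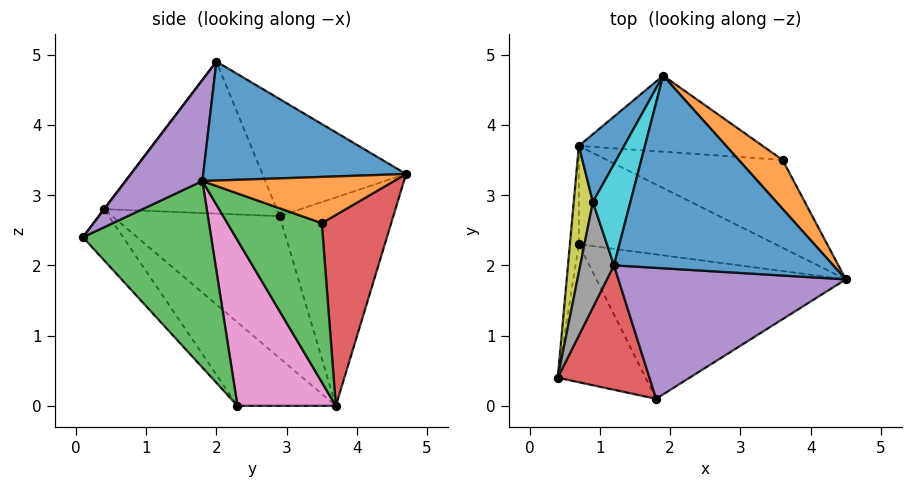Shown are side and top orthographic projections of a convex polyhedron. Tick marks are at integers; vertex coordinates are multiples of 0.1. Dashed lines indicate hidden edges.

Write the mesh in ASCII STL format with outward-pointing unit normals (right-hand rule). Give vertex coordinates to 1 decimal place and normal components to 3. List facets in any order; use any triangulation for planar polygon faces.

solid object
 facet normal 0.443 0.369 0.817
  outer loop
   vertex 1.2 2.0 4.9
   vertex 4.5 1.8 3.2
   vertex 1.9 4.7 3.3
  endloop
 endfacet
 facet normal -0.323 -0.767 -0.555
  outer loop
   vertex 1.8 0.1 2.4
   vertex 0.4 0.4 2.8
   vertex 0.7 2.3 0.0
  endloop
 endfacet
 facet normal 0.519 -0.498 -0.694
  outer loop
   vertex 1.8 0.1 2.4
   vertex 0.7 2.3 0.0
   vertex 4.5 1.8 3.2
  endloop
 endfacet
 facet normal 0.002 -0.796 0.605
  outer loop
   vertex 1.8 0.1 2.4
   vertex 1.2 2.0 4.9
   vertex 0.4 0.4 2.8
  endloop
 endfacet
 facet normal 0.276 -0.732 0.623
  outer loop
   vertex 1.8 0.1 2.4
   vertex 4.5 1.8 3.2
   vertex 1.2 2.0 4.9
  endloop
 endfacet
 facet normal -0.994 0.000 -0.107
  outer loop
   vertex 0.7 3.7 0.0
   vertex 0.7 2.3 0.0
   vertex 0.4 0.4 2.8
  endloop
 endfacet
 facet normal 0.644 0.000 -0.765
  outer loop
   vertex 0.7 3.7 0.0
   vertex 4.5 1.8 3.2
   vertex 0.7 2.3 0.0
  endloop
 endfacet
 facet normal -0.957 0.200 0.212
  outer loop
   vertex 0.9 2.9 2.7
   vertex 0.4 0.4 2.8
   vertex 1.2 2.0 4.9
  endloop
 endfacet
 facet normal -0.971 0.199 0.131
  outer loop
   vertex 0.9 2.9 2.7
   vertex 0.7 3.7 0.0
   vertex 0.4 0.4 2.8
  endloop
 endfacet
 facet normal -0.876 0.393 0.280
  outer loop
   vertex 0.9 2.9 2.7
   vertex 1.2 2.0 4.9
   vertex 1.9 4.7 3.3
  endloop
 endfacet
 facet normal -0.884 0.427 0.192
  outer loop
   vertex 0.9 2.9 2.7
   vertex 1.9 4.7 3.3
   vertex 0.7 3.7 0.0
  endloop
 endfacet
 facet normal 0.615 0.531 0.583
  outer loop
   vertex 3.6 3.5 2.6
   vertex 1.9 4.7 3.3
   vertex 4.5 1.8 3.2
  endloop
 endfacet
 facet normal 0.668 0.093 -0.738
  outer loop
   vertex 3.6 3.5 2.6
   vertex 4.5 1.8 3.2
   vertex 0.7 3.7 0.0
  endloop
 endfacet
 facet normal 0.414 0.819 -0.398
  outer loop
   vertex 3.6 3.5 2.6
   vertex 0.7 3.7 0.0
   vertex 1.9 4.7 3.3
  endloop
 endfacet
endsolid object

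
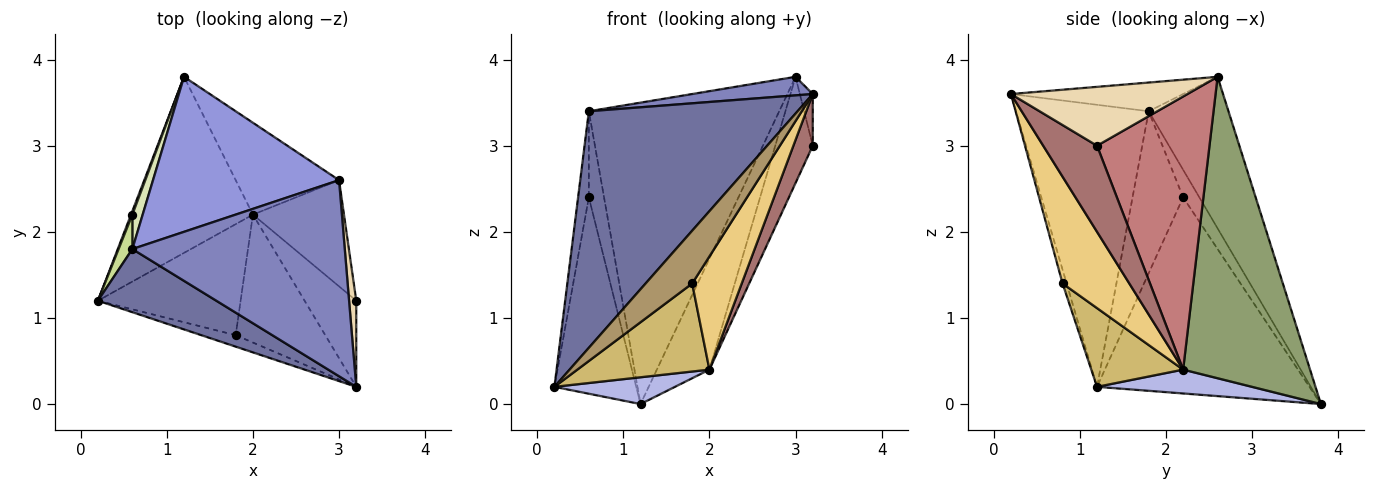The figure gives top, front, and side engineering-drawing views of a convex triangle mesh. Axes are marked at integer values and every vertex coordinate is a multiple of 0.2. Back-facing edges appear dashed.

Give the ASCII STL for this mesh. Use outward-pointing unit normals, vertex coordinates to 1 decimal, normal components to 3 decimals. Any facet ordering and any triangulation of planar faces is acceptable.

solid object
 facet normal -0.523 -0.823 0.220
  outer loop
   vertex 0.6 1.8 3.4
   vertex 0.2 1.2 0.2
   vertex 3.2 0.2 3.6
  endloop
 endfacet
 facet normal -0.133 -0.093 0.987
  outer loop
   vertex 0.6 1.8 3.4
   vertex 3.2 0.2 3.6
   vertex 3.0 2.6 3.8
  endloop
 endfacet
 facet normal -0.349 0.833 0.429
  outer loop
   vertex 0.6 1.8 3.4
   vertex 3.0 2.6 3.8
   vertex 1.2 3.8 0.0
  endloop
 endfacet
 facet normal 0.190 -0.148 -0.971
  outer loop
   vertex 2.0 2.2 0.4
   vertex 0.2 1.2 0.2
   vertex 1.2 3.8 0.0
  endloop
 endfacet
 facet normal 0.881 0.365 -0.302
  outer loop
   vertex 2.0 2.2 0.4
   vertex 1.2 3.8 0.0
   vertex 3.0 2.6 3.8
  endloop
 endfacet
 facet normal -0.933 0.359 0.006
  outer loop
   vertex 0.6 2.2 2.4
   vertex 1.2 3.8 0.0
   vertex 0.2 1.2 0.2
  endloop
 endfacet
 facet normal -0.975 0.207 0.083
  outer loop
   vertex 0.6 2.2 2.4
   vertex 0.2 1.2 0.2
   vertex 0.6 1.8 3.4
  endloop
 endfacet
 facet normal -0.704 0.660 0.264
  outer loop
   vertex 0.6 2.2 2.4
   vertex 0.6 1.8 3.4
   vertex 1.2 3.8 0.0
  endloop
 endfacet
 facet normal -0.085 -0.974 -0.212
  outer loop
   vertex 1.8 0.8 1.4
   vertex 3.2 0.2 3.6
   vertex 0.2 1.2 0.2
  endloop
 endfacet
 facet normal 0.397 -0.570 -0.719
  outer loop
   vertex 1.8 0.8 1.4
   vertex 0.2 1.2 0.2
   vertex 2.0 2.2 0.4
  endloop
 endfacet
 facet normal 0.666 -0.494 -0.559
  outer loop
   vertex 1.8 0.8 1.4
   vertex 2.0 2.2 0.4
   vertex 3.2 0.2 3.6
  endloop
 endfacet
 facet normal 0.990 0.072 0.121
  outer loop
   vertex 3.2 1.2 3.0
   vertex 3.0 2.6 3.8
   vertex 3.2 0.2 3.6
  endloop
 endfacet
 facet normal 0.819 -0.295 -0.492
  outer loop
   vertex 3.2 1.2 3.0
   vertex 3.2 0.2 3.6
   vertex 2.0 2.2 0.4
  endloop
 endfacet
 facet normal 0.905 0.302 -0.302
  outer loop
   vertex 3.2 1.2 3.0
   vertex 2.0 2.2 0.4
   vertex 3.0 2.6 3.8
  endloop
 endfacet
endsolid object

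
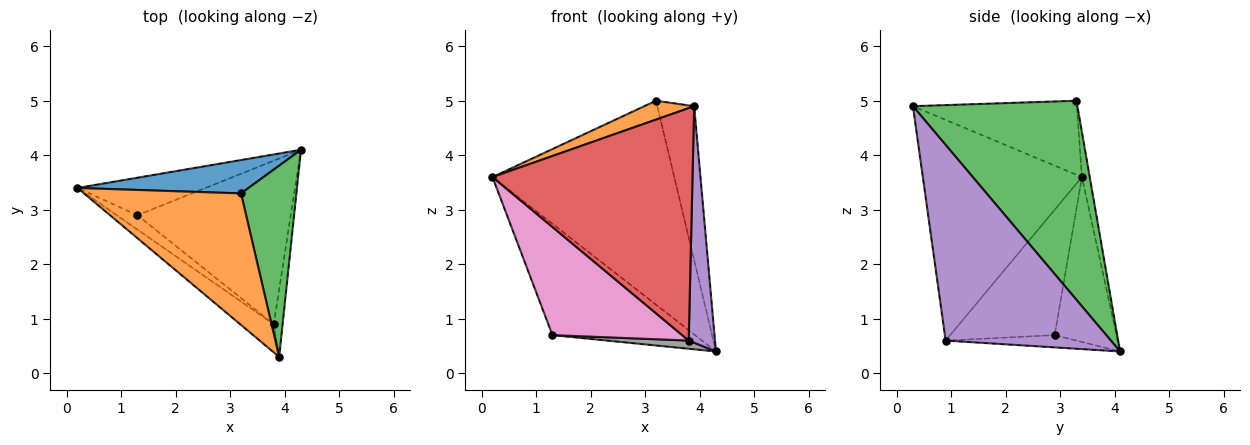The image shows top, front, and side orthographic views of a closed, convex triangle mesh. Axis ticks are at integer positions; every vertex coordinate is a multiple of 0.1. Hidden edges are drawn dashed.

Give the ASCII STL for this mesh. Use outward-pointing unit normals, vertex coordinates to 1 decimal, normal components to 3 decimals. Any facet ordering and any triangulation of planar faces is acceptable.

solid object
 facet normal -0.042 0.986 0.161
  outer loop
   vertex 3.2 3.3 5.0
   vertex 4.3 4.1 0.4
   vertex 0.2 3.4 3.6
  endloop
 endfacet
 facet normal -0.423 -0.129 0.897
  outer loop
   vertex 3.2 3.3 5.0
   vertex 0.2 3.4 3.6
   vertex 3.9 0.3 4.9
  endloop
 endfacet
 facet normal 0.942 0.211 0.262
  outer loop
   vertex 3.2 3.3 5.0
   vertex 3.9 0.3 4.9
   vertex 4.3 4.1 0.4
  endloop
 endfacet
 facet normal -0.620 -0.779 -0.094
  outer loop
   vertex 3.8 0.9 0.6
   vertex 3.9 0.3 4.9
   vertex 0.2 3.4 3.6
  endloop
 endfacet
 facet normal 0.987 -0.157 -0.045
  outer loop
   vertex 3.8 0.9 0.6
   vertex 4.3 4.1 0.4
   vertex 3.9 0.3 4.9
  endloop
 endfacet
 facet normal -0.380 0.877 -0.295
  outer loop
   vertex 1.3 2.9 0.7
   vertex 0.2 3.4 3.6
   vertex 4.3 4.1 0.4
  endloop
 endfacet
 facet normal -0.624 -0.775 -0.103
  outer loop
   vertex 1.3 2.9 0.7
   vertex 3.8 0.9 0.6
   vertex 0.2 3.4 3.6
  endloop
 endfacet
 facet normal -0.080 -0.050 -0.996
  outer loop
   vertex 1.3 2.9 0.7
   vertex 4.3 4.1 0.4
   vertex 3.8 0.9 0.6
  endloop
 endfacet
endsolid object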